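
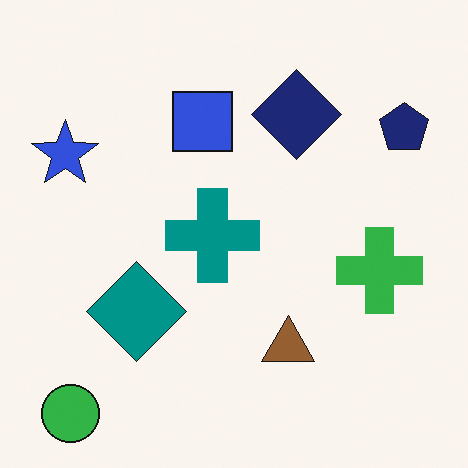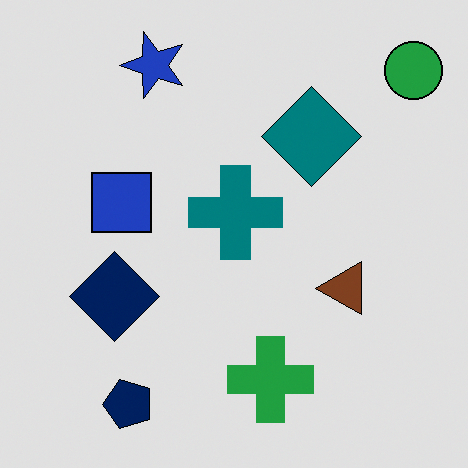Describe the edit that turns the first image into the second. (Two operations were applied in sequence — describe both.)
The second image is the first posterized to a reduced palette, then transposed (reflected across the top-left ↔ bottom-right diagonal).

Each flat color has snapped to a coarser quantized level — most visibly, the near-white background has dropped to a flat grey. Shapes have swapped their row and column positions — what was in the top-right is now in the bottom-left — a diagonal reflection.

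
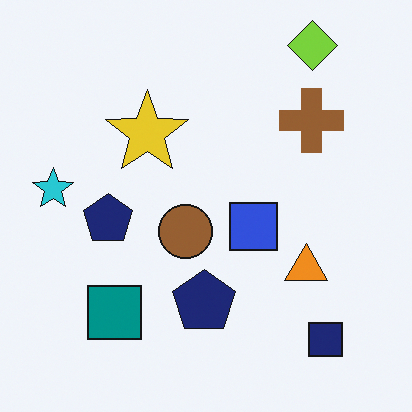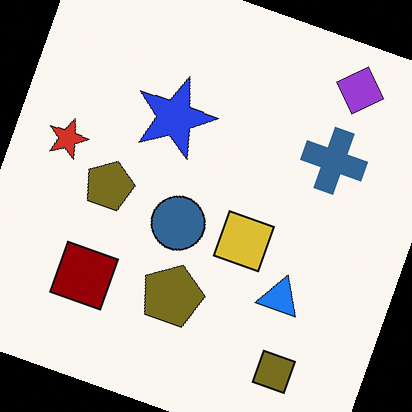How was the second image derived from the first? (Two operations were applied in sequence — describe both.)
This is the original image rotated clockwise by a clearly visible amount, then hue-shifted by a large amount.

Every shape is tilted by the same angle and the image corners show triangular fill wedges — a whole-image rotation by a non-right angle. Every shape's color has rotated by the same amount around the hue wheel — a uniform hue shift.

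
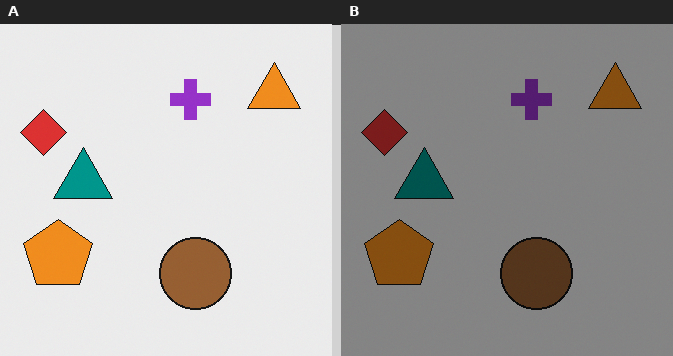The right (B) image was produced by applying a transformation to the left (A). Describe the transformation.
It was darkened a lot.

Every pixel — background and shapes alike — is uniformly darkened.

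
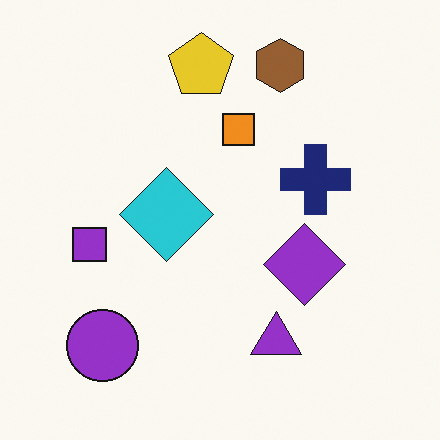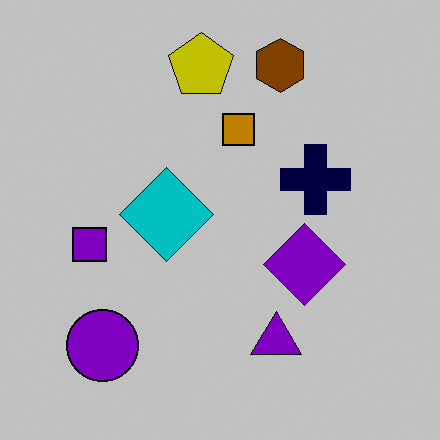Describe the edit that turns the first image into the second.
The second image is the first aggressively posterized.

Each flat color has snapped to a coarser quantized level — most visibly, the near-white background has dropped to a flat grey.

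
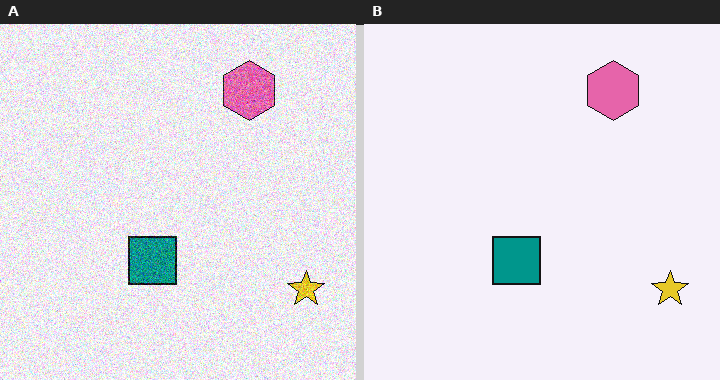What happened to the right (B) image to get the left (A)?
This is the original image degraded with a thick layer of grain.

Random speckle covers the whole image, including the flat background.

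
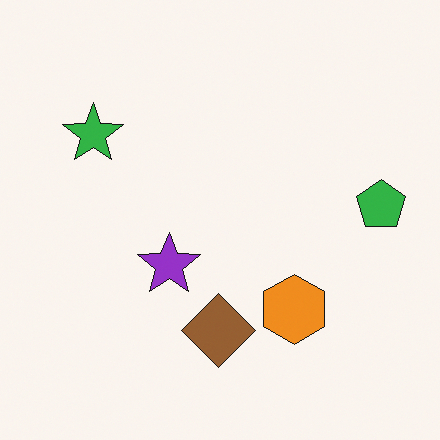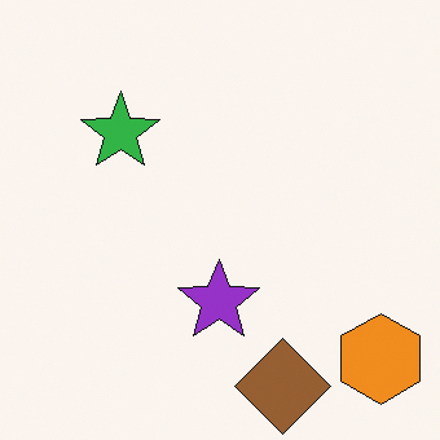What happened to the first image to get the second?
This is the original image cropped to a modestly smaller region and rescaled.

The visible shapes are larger and the field of view is narrower; shapes near the original edges may be partly or wholly outside the frame — a crop-and-rescale.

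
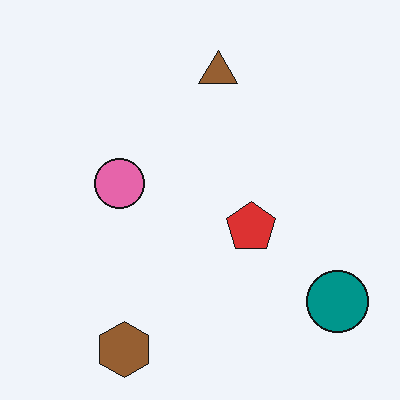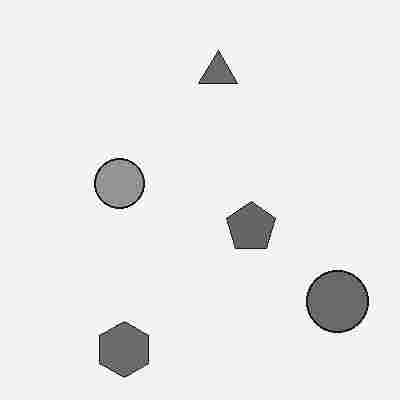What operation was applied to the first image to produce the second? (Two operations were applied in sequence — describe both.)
It was converted to grayscale, then degraded with heavy JPEG compression.

All color is removed — every shape is now a shade of grey. Blocky 8×8 compression artifacts appear around shape edges and the flat background shows ringing — characteristic JPEG degradation.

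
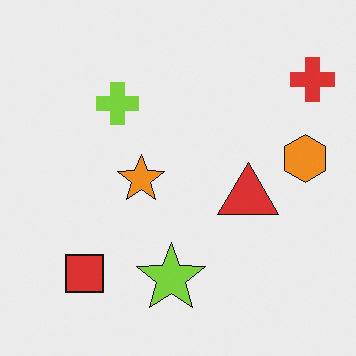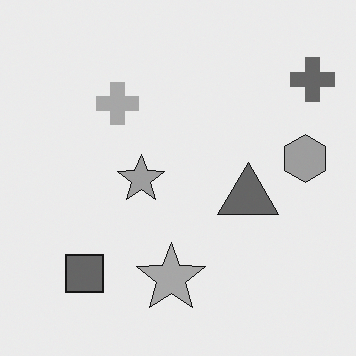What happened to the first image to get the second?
The transformation is: converted to grayscale.

All color is removed — every shape is now a shade of grey.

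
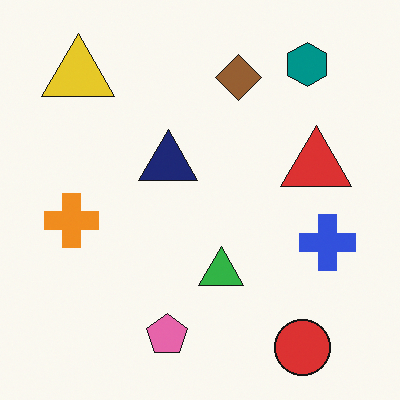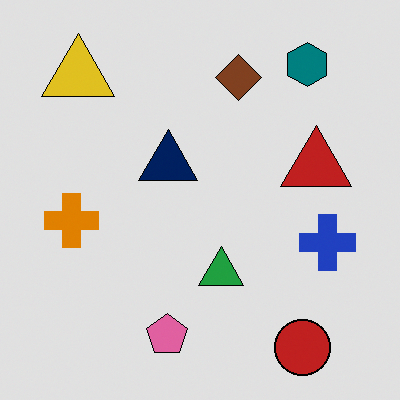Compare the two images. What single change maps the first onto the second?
It was posterized to a reduced palette.

Each flat color has snapped to a coarser quantized level — most visibly, the near-white background has dropped to a flat grey.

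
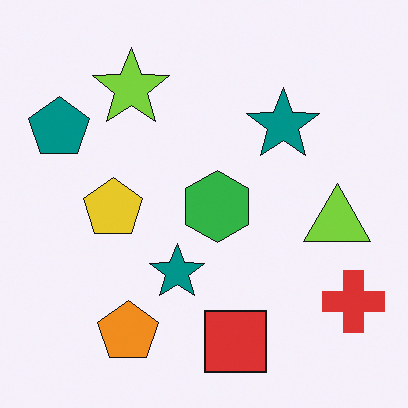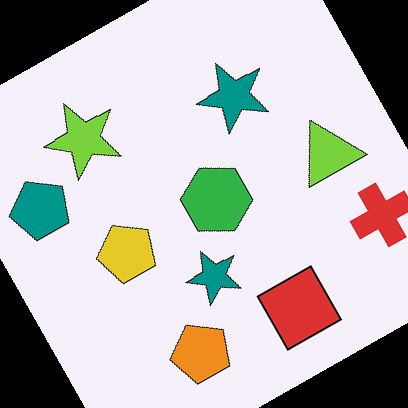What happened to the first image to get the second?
Rotated counter-clockwise by a clearly visible amount.

Every shape is tilted by the same angle and the image corners show triangular fill wedges — a whole-image rotation by a non-right angle.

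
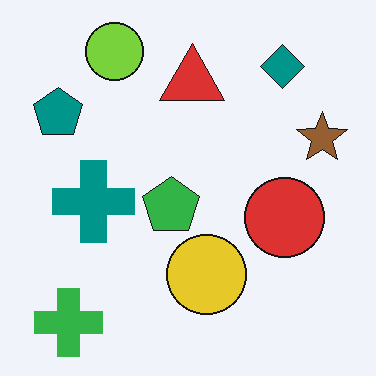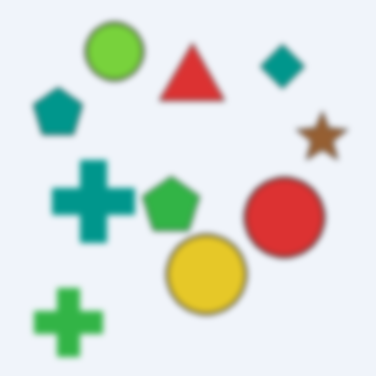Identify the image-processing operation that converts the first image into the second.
This is the original image noticeably gaussian-blurred.

Shape edges and outlines are uniformly softened across the whole image.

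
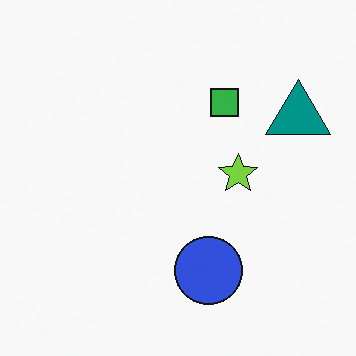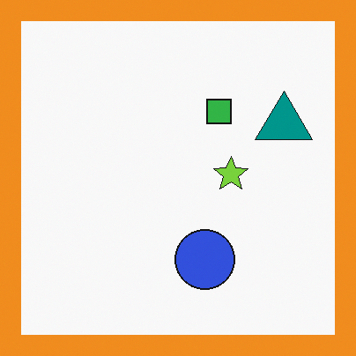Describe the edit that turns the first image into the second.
The second image is the first framed with a orange border.

A solid orange frame runs around the edge of the second image, with the content slightly shrunk inside it.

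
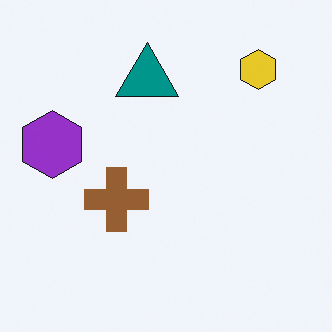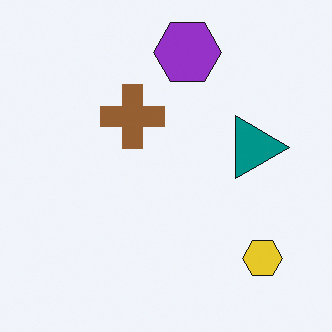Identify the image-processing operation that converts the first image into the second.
The transformation is: rotated 90° clockwise.

The yellow hexagon sits in the top-right of the first image and the bottom-right of the second — consistent with a whole-image 90° clockwise rotation.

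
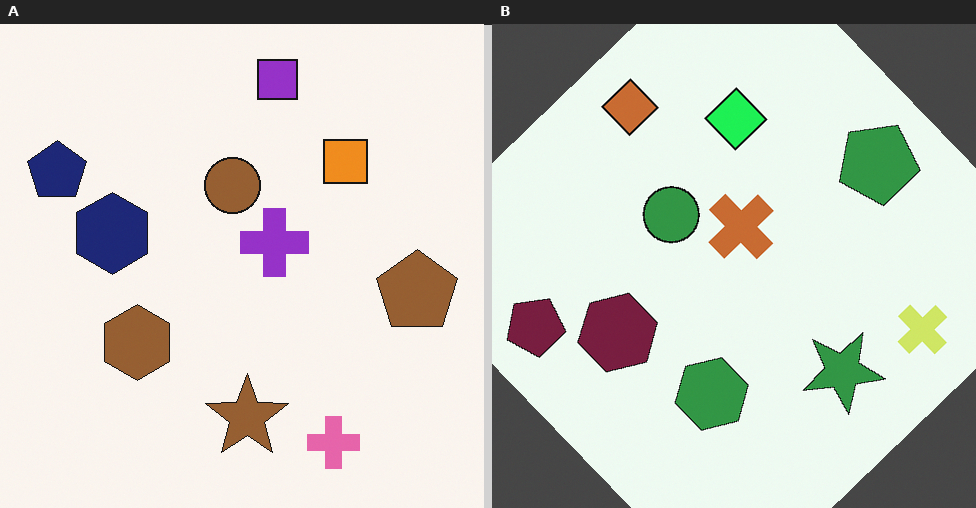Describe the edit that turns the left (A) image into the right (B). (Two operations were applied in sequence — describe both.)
The right (B) image is the left (A) hue-shifted by a moderate amount, then rotated counter-clockwise by a large amount — several tens of degrees.

Every shape's color has rotated by the same amount around the hue wheel — a uniform hue shift. Every shape is tilted by the same angle and the image corners show triangular fill wedges — a whole-image rotation by a non-right angle.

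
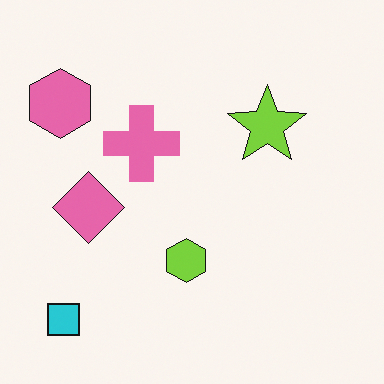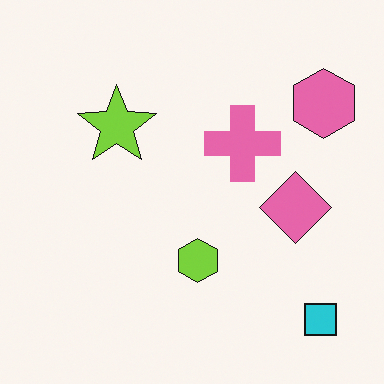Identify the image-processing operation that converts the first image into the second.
This is the original image flipped horizontally (left ↔ right).

The pink hexagon is in the top-left of the first image and the top-right of the second — shapes on opposite sides of the vertical midline have swapped in a mirror flip.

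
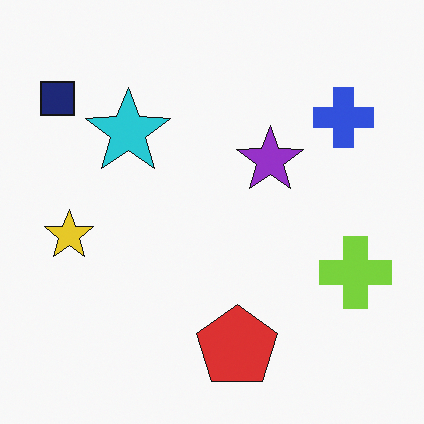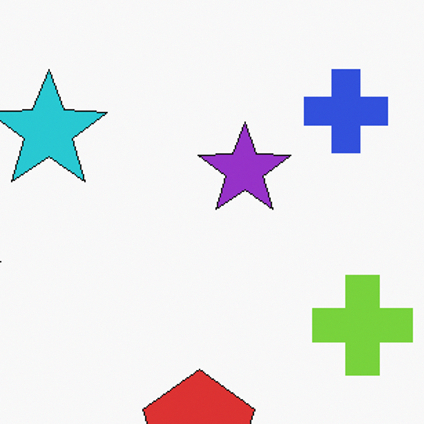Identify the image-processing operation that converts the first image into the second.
The transformation is: cropped slightly and scaled back up.

The visible shapes are larger and the field of view is narrower; shapes near the original edges may be partly or wholly outside the frame — a crop-and-rescale.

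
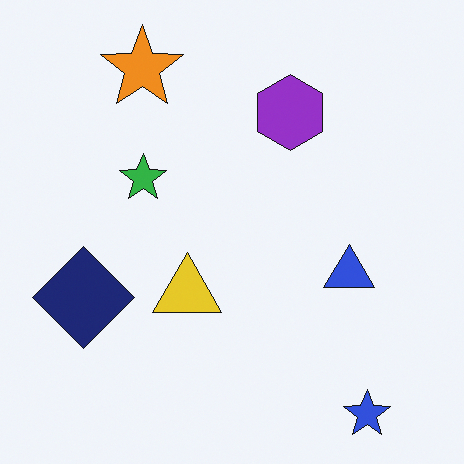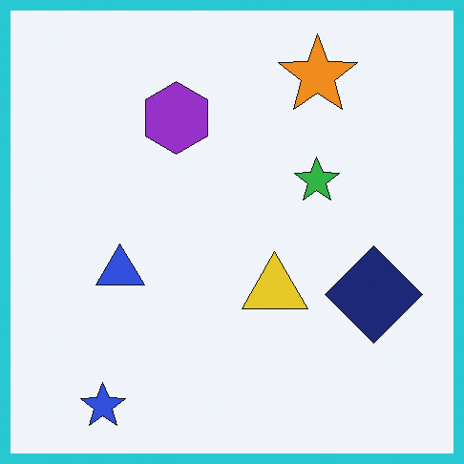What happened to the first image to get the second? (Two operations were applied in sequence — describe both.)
Flipped horizontally (left ↔ right), then framed with a cyan border.

The navy diamond is in the left of the first image and the right of the second — shapes on opposite sides of the vertical midline have swapped in a mirror flip. A solid cyan frame runs around the edge of the second image, with the content slightly shrunk inside it.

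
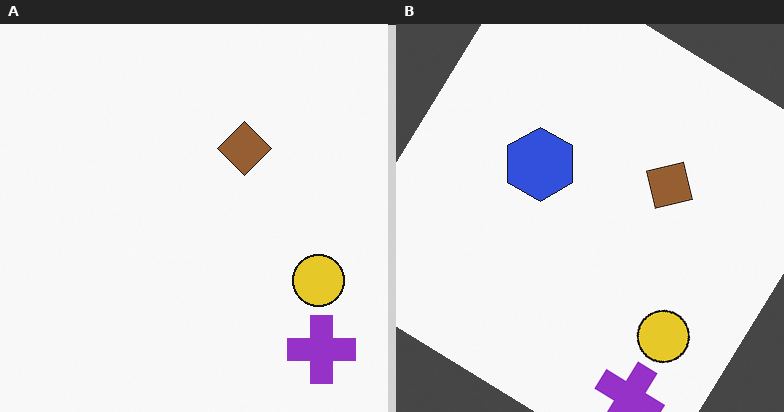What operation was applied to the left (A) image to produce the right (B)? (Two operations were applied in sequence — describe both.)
The transformation is: rotated clockwise by a large amount — several tens of degrees, then overlaid with an additional blue hexagon.

Every shape is tilted by the same angle and the image corners show triangular fill wedges — a whole-image rotation by a non-right angle. A blue hexagon appears in the right (B) image that is absent from the left (A).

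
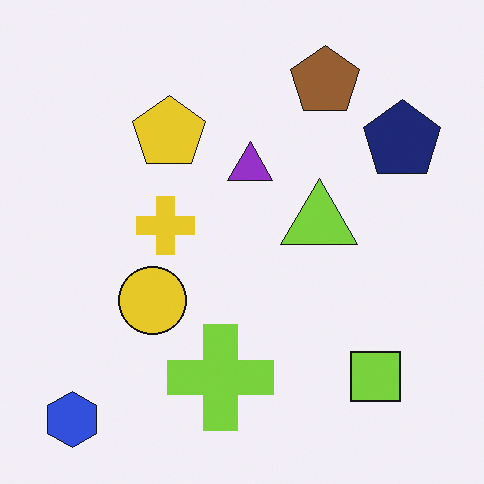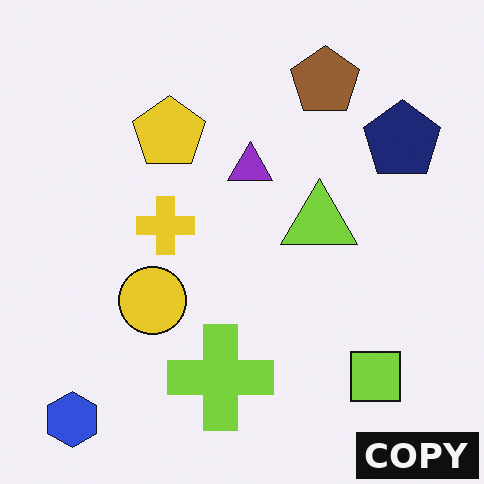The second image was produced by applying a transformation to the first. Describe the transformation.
The transformation is: watermarked with the text "COPY" in the lower-right corner.

A dark label reading "COPY" appears in the lower-right corner.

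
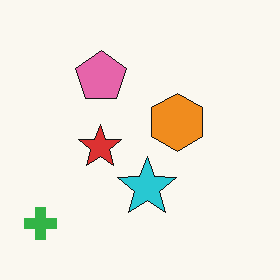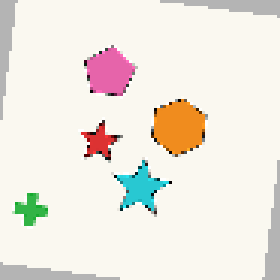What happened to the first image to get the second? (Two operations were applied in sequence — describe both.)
The transformation is: rotated clockwise by a small amount, then mildly pixelated.

Every shape is tilted by the same angle and the image corners show triangular fill wedges — a whole-image rotation by a non-right angle. Shapes are reduced to large square blocks; fine edges and outlines are lost — a downscale-then-upscale (mosaic) effect.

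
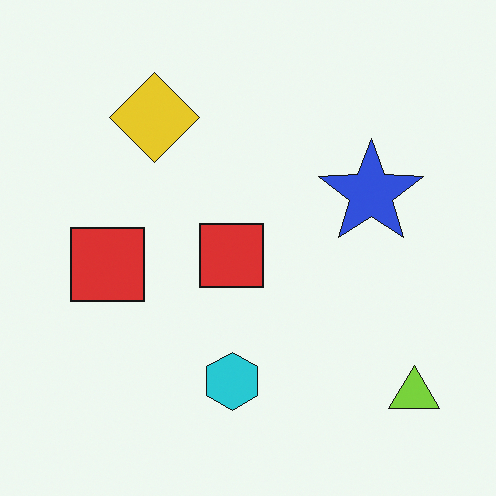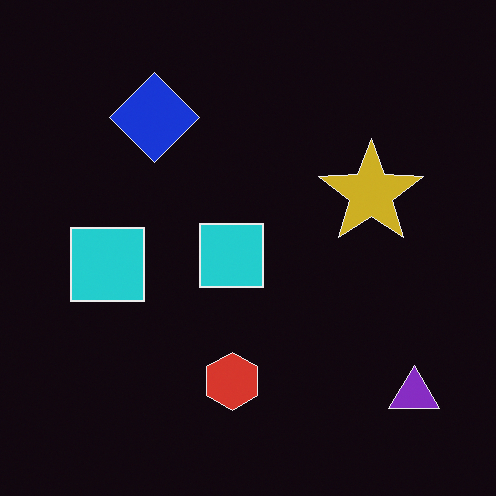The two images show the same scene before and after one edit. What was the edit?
The second image is the first color-inverted (negative).

The light background has become dark and every shape's color is its complement — a photographic negative.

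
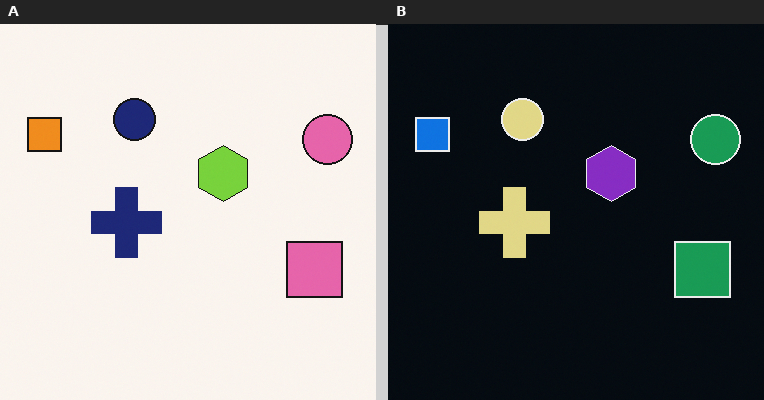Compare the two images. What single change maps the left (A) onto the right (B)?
The transformation is: color-inverted (negative).

The light background has become dark and every shape's color is its complement — a photographic negative.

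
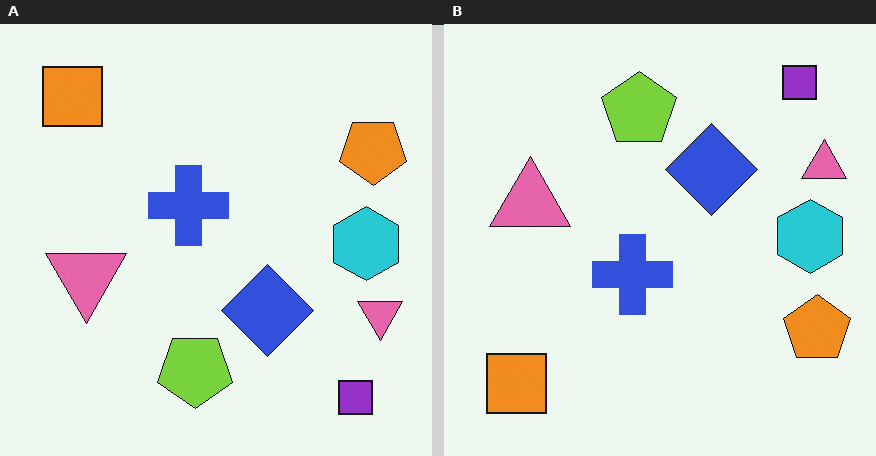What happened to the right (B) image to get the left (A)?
It was flipped vertically (top ↔ bottom).

The purple square is in the top-right of the right (B) image and the bottom-right of the left (A) — shapes on opposite sides of the horizontal midline have swapped in a mirror flip.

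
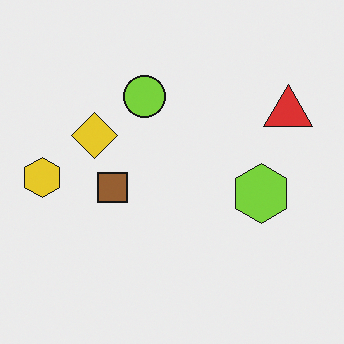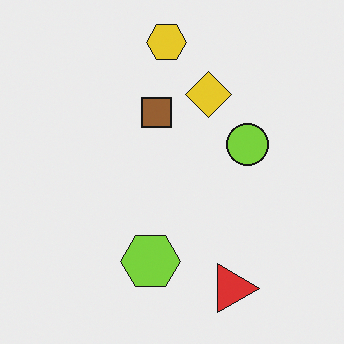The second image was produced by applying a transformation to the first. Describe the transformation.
The image was rotated 90° clockwise.

The red triangle sits in the top-right of the first image and the bottom-right of the second — consistent with a whole-image 90° clockwise rotation.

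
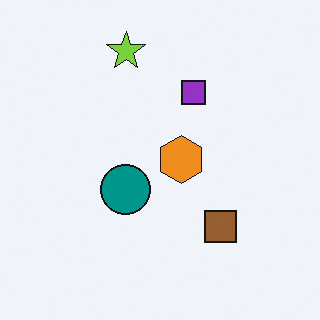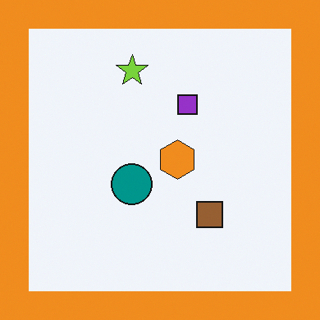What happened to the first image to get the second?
This is the original image framed with a orange border.

A solid orange frame runs around the edge of the second image, with the content slightly shrunk inside it.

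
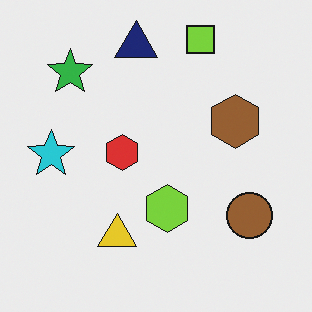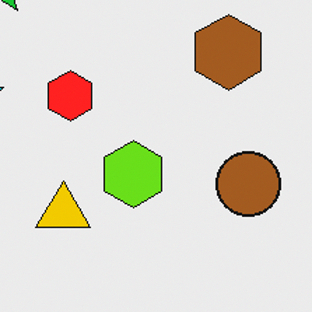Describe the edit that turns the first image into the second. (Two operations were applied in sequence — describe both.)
It was cropped slightly and scaled back up, then slightly oversaturated.

The visible shapes are larger and the field of view is narrower; shapes near the original edges may be partly or wholly outside the frame — a crop-and-rescale. All colors are more vivid — a global saturation change.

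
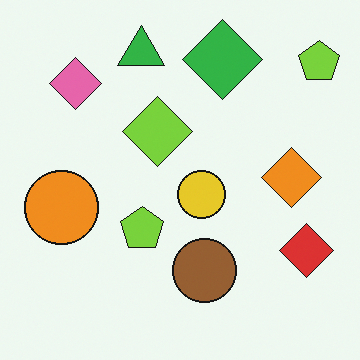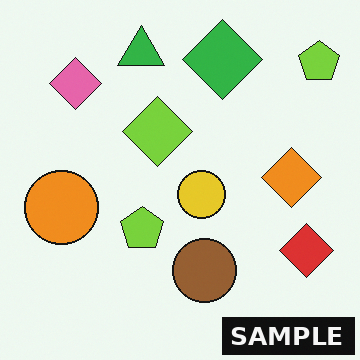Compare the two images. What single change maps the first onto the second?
It was watermarked with the text "SAMPLE" in the lower-right corner.

A dark label reading "SAMPLE" appears in the lower-right corner.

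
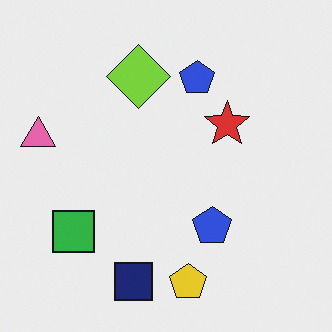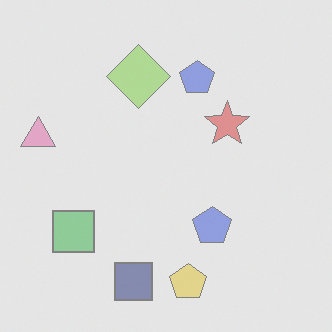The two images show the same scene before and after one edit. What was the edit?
It was washed out (contrast reduced).

Tones are pushed toward mid-grey across the whole image — a global contrast change.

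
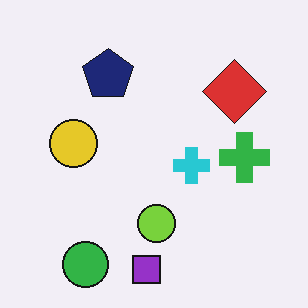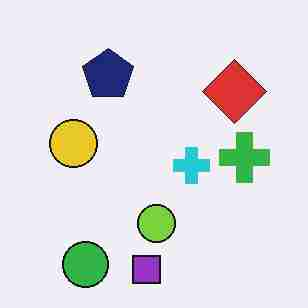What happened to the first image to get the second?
This is the original image degraded with heavy JPEG compression.

Blocky 8×8 compression artifacts appear around shape edges and the flat background shows ringing — characteristic JPEG degradation.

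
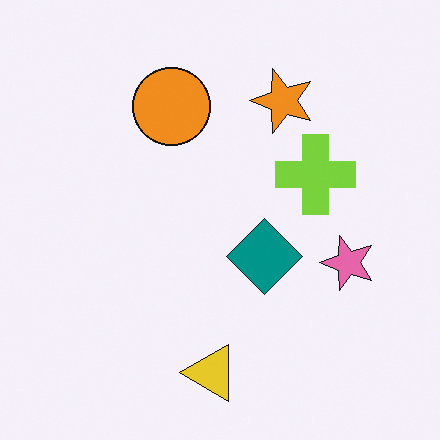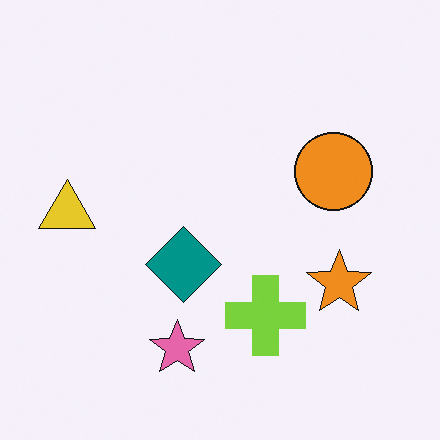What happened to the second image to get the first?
The transformation is: rotated 90° counter-clockwise.

The yellow triangle sits in the left of the second image and the bottom of the first — consistent with a whole-image 90° counter-clockwise rotation.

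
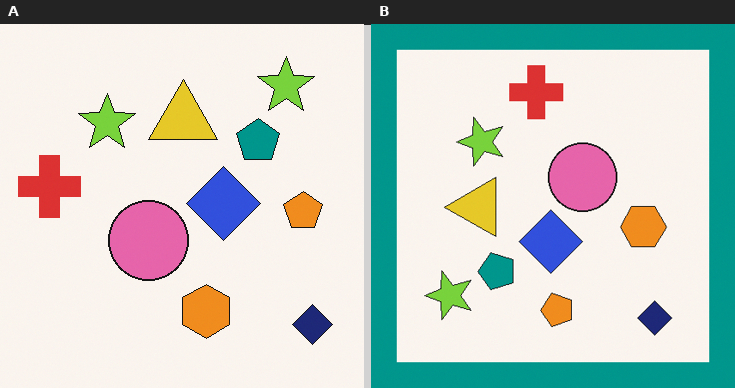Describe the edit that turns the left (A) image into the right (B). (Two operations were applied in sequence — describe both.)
This is the original image transposed (reflected across the top-left ↔ bottom-right diagonal), then framed with a teal border.

Shapes have swapped their row and column positions — what was in the top-right is now in the bottom-left — a diagonal reflection. A solid teal frame runs around the edge of the right (B) image, with the content slightly shrunk inside it.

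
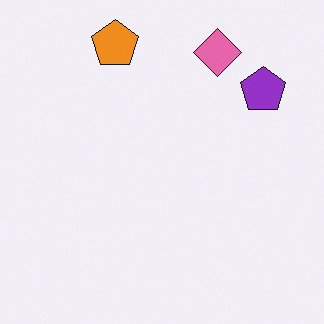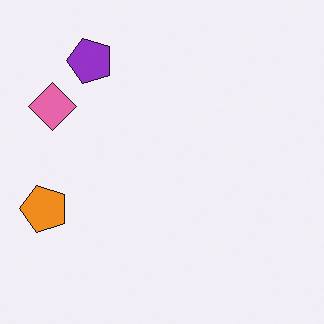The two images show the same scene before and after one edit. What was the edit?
The transformation is: rotated 90° counter-clockwise.

The orange pentagon sits in the top of the first image and the left of the second — consistent with a whole-image 90° counter-clockwise rotation.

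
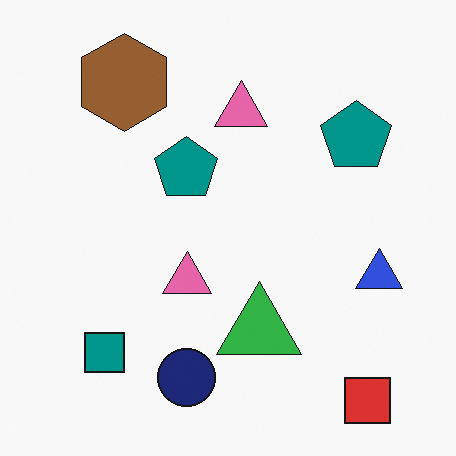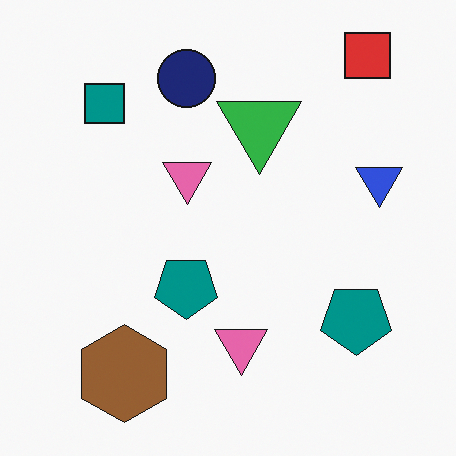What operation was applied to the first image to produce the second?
The transformation is: flipped vertically (top ↔ bottom).

The red square is in the bottom-right of the first image and the top-right of the second — shapes on opposite sides of the horizontal midline have swapped in a mirror flip.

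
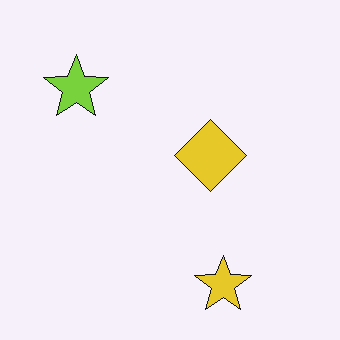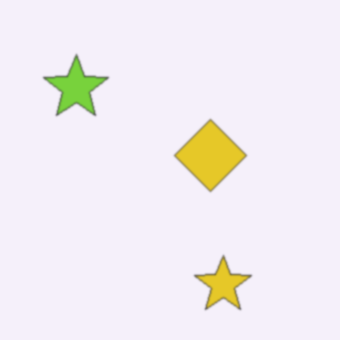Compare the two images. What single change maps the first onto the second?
It was slightly softened.

Shape edges and outlines are uniformly softened across the whole image.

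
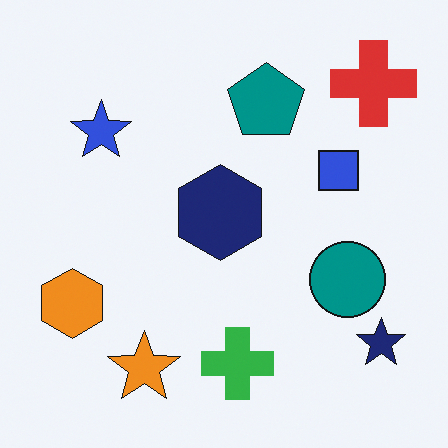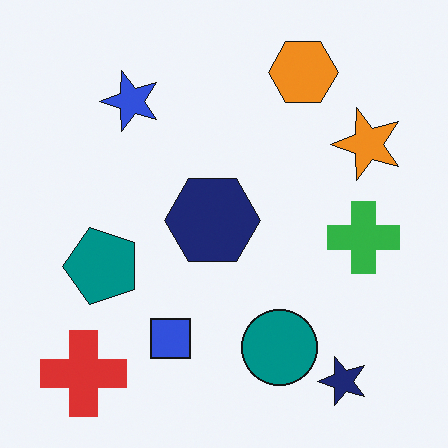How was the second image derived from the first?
The second image is the first transposed (reflected across the top-left ↔ bottom-right diagonal).

Shapes have swapped their row and column positions — what was in the top-right is now in the bottom-left — a diagonal reflection.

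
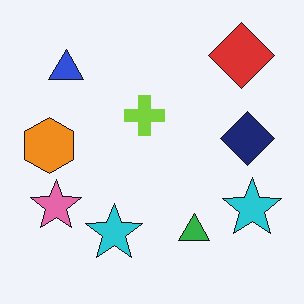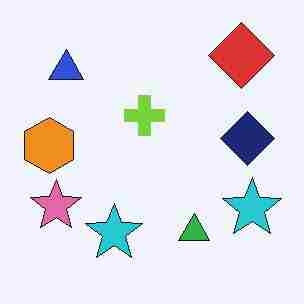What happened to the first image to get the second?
The transformation is: heavily JPEG-compressed with obvious blocking artifacts.

Blocky 8×8 compression artifacts appear around shape edges and the flat background shows ringing — characteristic JPEG degradation.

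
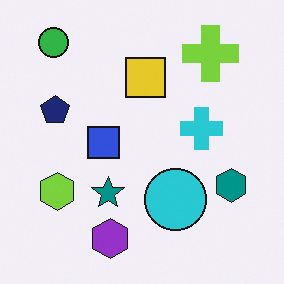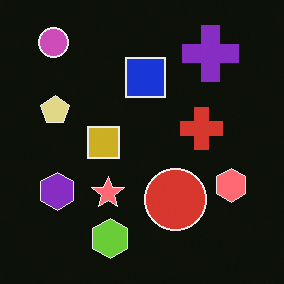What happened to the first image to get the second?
It was color-inverted (negative).

The light background has become dark and every shape's color is its complement — a photographic negative.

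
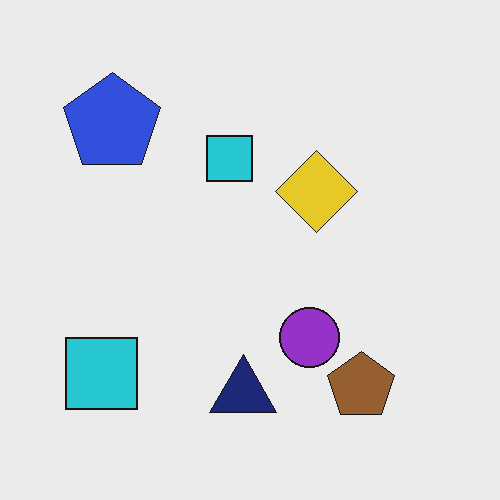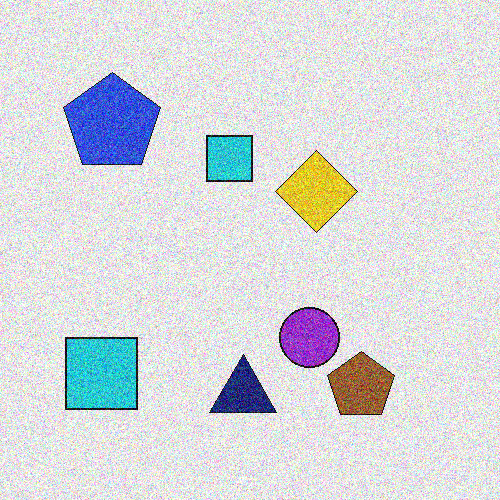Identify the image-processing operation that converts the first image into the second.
The transformation is: degraded with strong gaussian noise.

Random speckle covers the whole image, including the flat background.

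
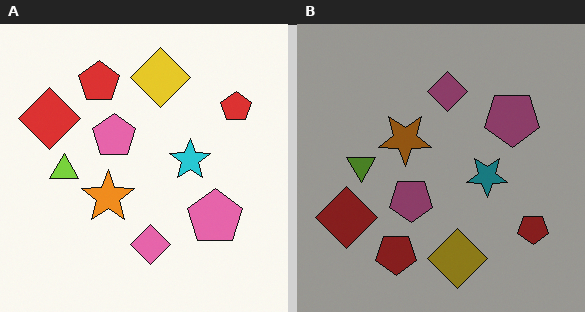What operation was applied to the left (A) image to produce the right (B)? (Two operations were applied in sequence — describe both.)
Flipped vertically (top ↔ bottom), then noticeably darkened.

The yellow diamond is in the top of the left (A) image and the bottom of the right (B) — shapes on opposite sides of the horizontal midline have swapped in a mirror flip. Every pixel — background and shapes alike — is uniformly darkened.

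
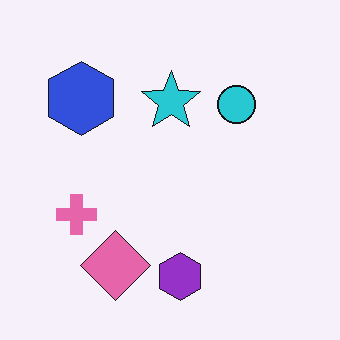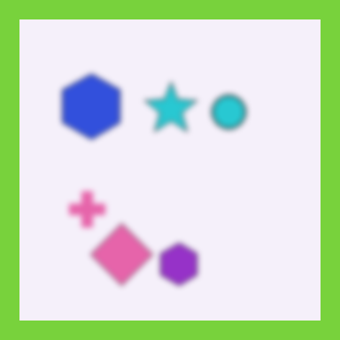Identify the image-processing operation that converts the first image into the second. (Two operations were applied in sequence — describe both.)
The second image is the first moderately blurred, then framed with a lime border.

Shape edges and outlines are uniformly softened across the whole image. A solid lime frame runs around the edge of the second image, with the content slightly shrunk inside it.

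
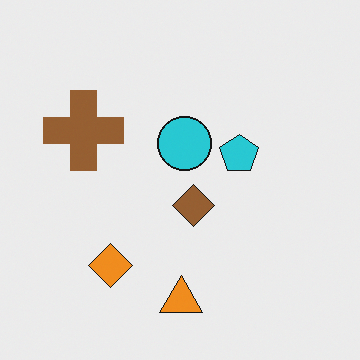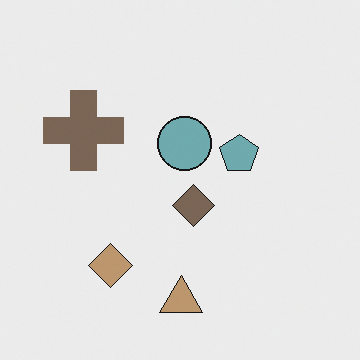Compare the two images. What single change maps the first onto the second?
The transformation is: heavily desaturated.

All colors are more muted and greyish — a global saturation change.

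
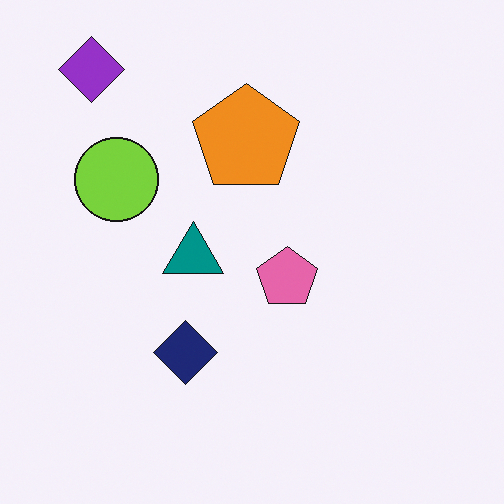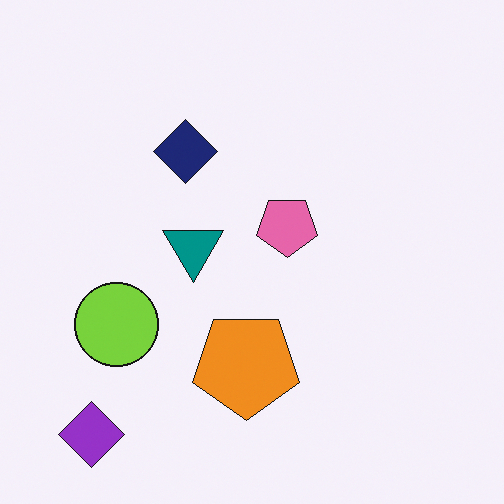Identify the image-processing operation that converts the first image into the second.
The image was flipped vertically (top ↔ bottom).

The purple diamond is in the top-left of the first image and the bottom-left of the second — shapes on opposite sides of the horizontal midline have swapped in a mirror flip.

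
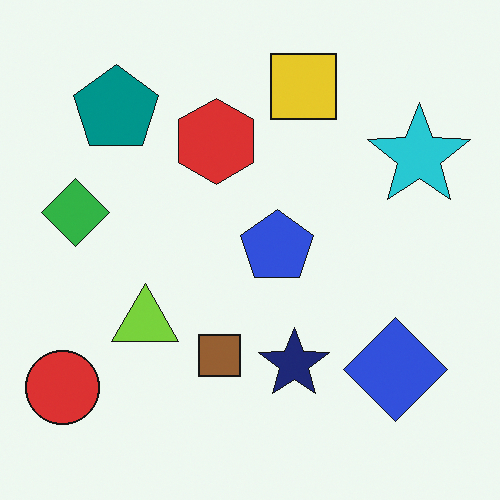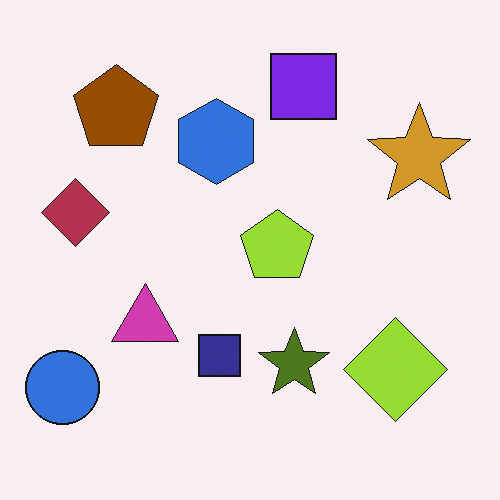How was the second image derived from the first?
The second image is the first hue-shifted by a large amount.

Every shape's color has rotated by the same amount around the hue wheel — a uniform hue shift.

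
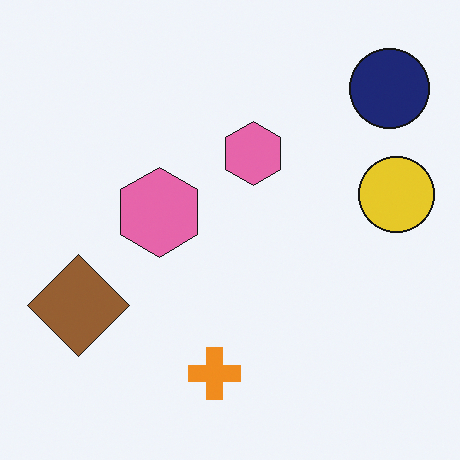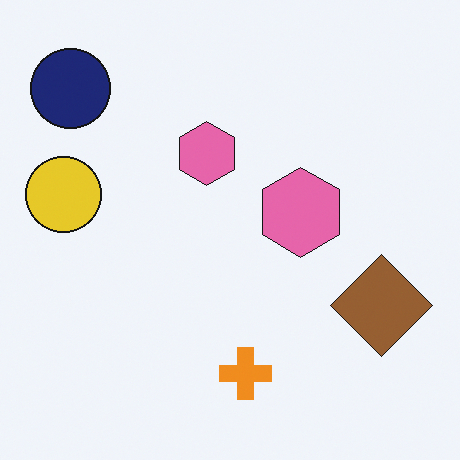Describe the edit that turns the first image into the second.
The transformation is: flipped horizontally (left ↔ right).

The yellow circle is in the right of the first image and the left of the second — shapes on opposite sides of the vertical midline have swapped in a mirror flip.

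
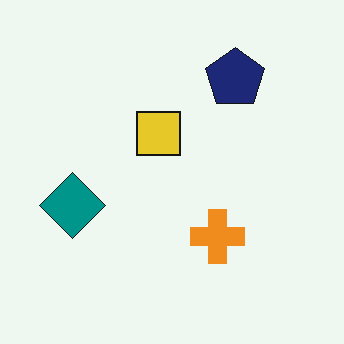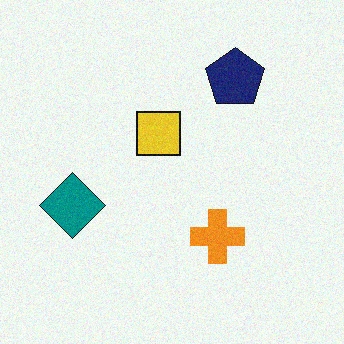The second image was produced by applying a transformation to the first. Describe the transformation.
Degraded with subtle gaussian noise.

Random speckle covers the whole image, including the flat background.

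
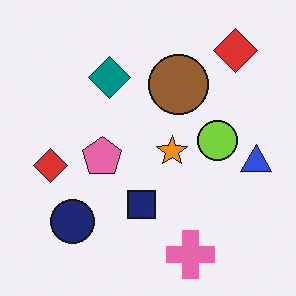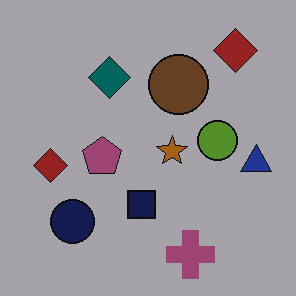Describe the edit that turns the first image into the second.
The transformation is: substantially darkened.

Every pixel — background and shapes alike — is uniformly darkened.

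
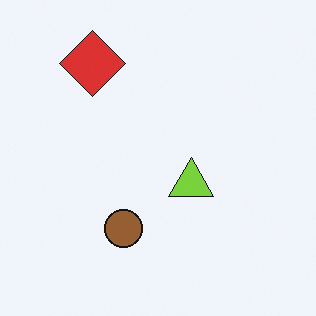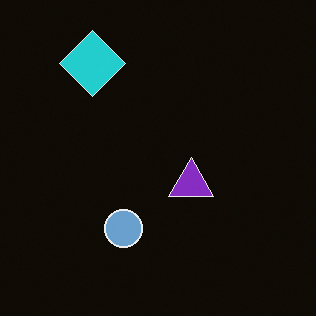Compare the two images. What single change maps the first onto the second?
The second image is the first color-inverted (negative).

The light background has become dark and every shape's color is its complement — a photographic negative.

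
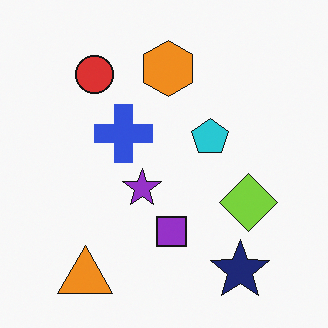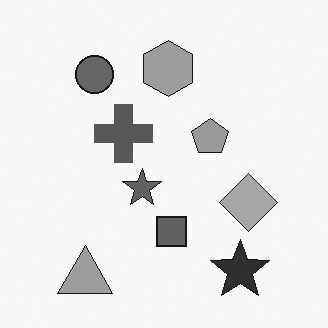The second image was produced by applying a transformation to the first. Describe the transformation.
This is the original image converted to grayscale.

All color is removed — every shape is now a shade of grey.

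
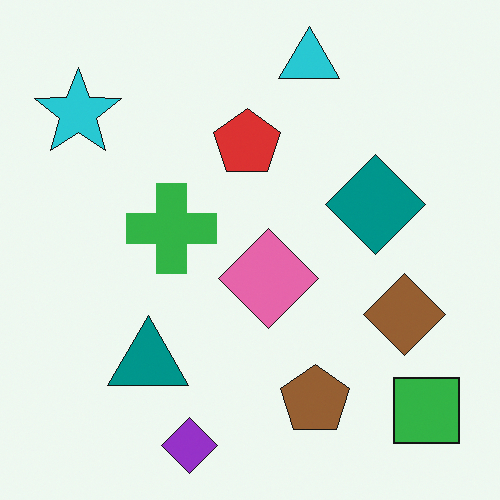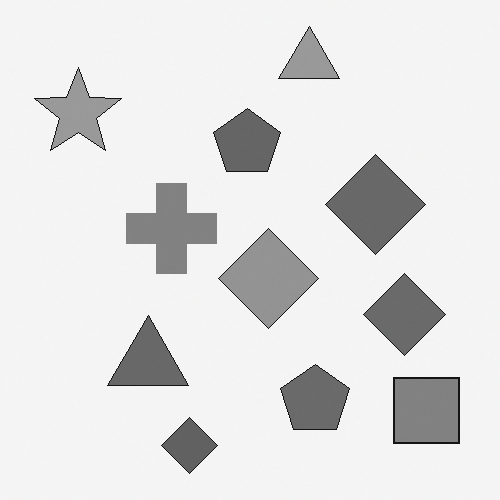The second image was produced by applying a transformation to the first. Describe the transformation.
Converted to grayscale.

All color is removed — every shape is now a shade of grey.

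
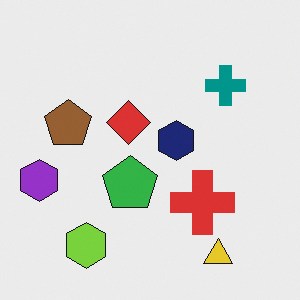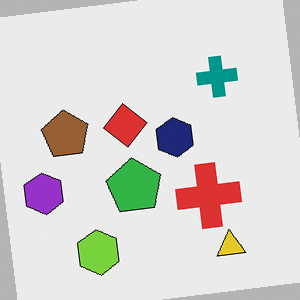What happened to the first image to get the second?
The image was rotated counter-clockwise by a small amount.

Every shape is tilted by the same angle and the image corners show triangular fill wedges — a whole-image rotation by a non-right angle.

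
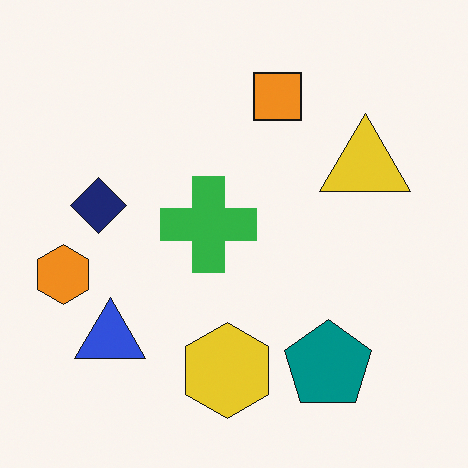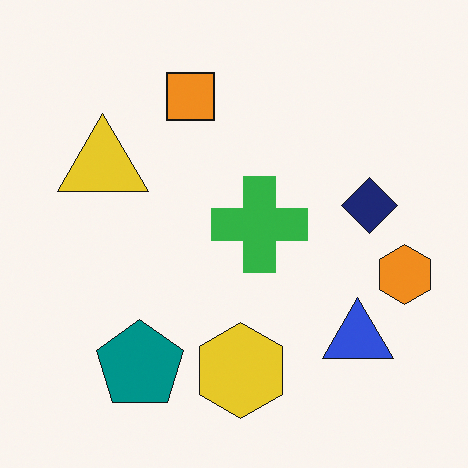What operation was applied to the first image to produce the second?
The second image is the first flipped horizontally (left ↔ right).

The orange hexagon is in the left of the first image and the right of the second — shapes on opposite sides of the vertical midline have swapped in a mirror flip.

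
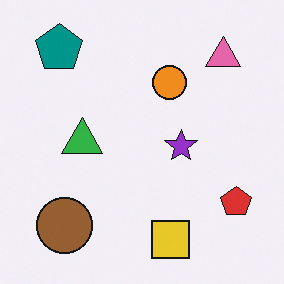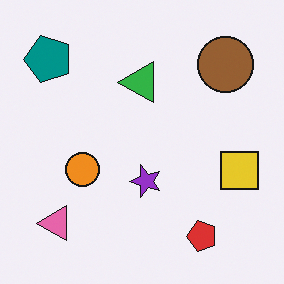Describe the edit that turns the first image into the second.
It was transposed (reflected across the top-left ↔ bottom-right diagonal).

Shapes have swapped their row and column positions — what was in the top-right is now in the bottom-left — a diagonal reflection.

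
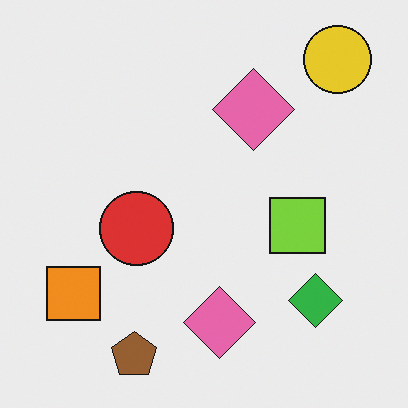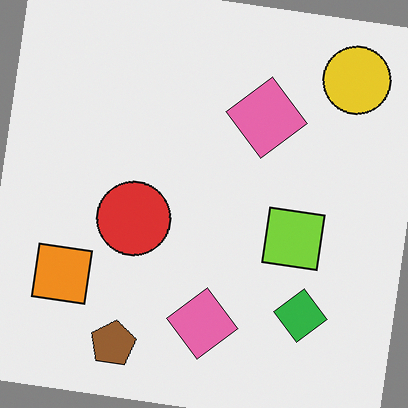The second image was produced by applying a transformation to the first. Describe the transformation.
The image was rotated clockwise by a slight angle.

Every shape is tilted by the same angle and the image corners show triangular fill wedges — a whole-image rotation by a non-right angle.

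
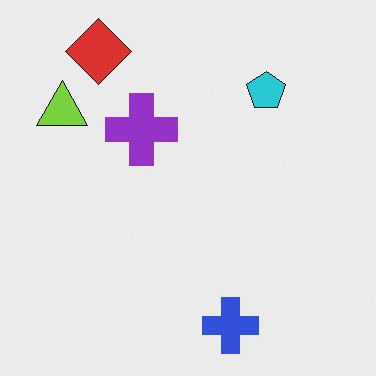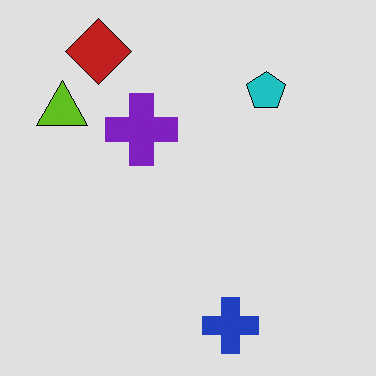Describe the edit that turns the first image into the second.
The image was posterized to a reduced palette.

Each flat color has snapped to a coarser quantized level — most visibly, the near-white background has dropped to a flat grey.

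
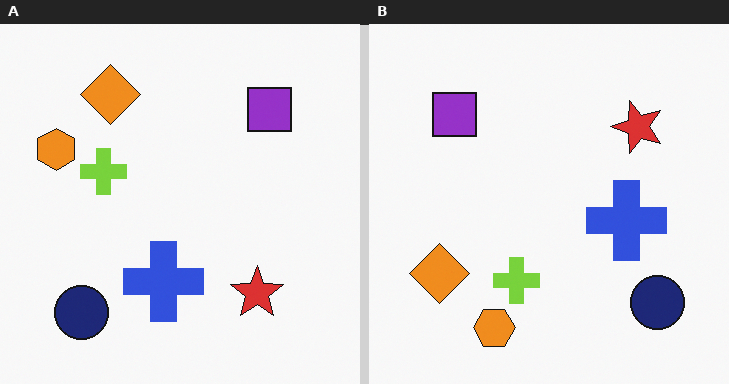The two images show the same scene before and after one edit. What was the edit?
Rotated 90° counter-clockwise.

The navy circle sits in the bottom-left of the left (A) image and the bottom-right of the right (B) — consistent with a whole-image 90° counter-clockwise rotation.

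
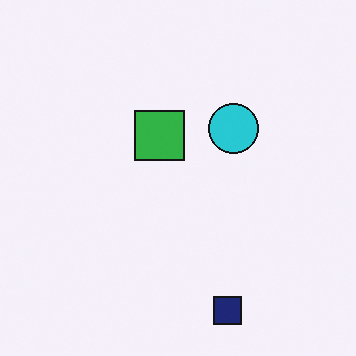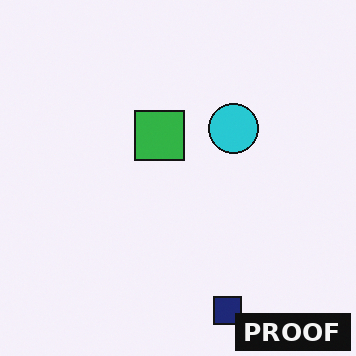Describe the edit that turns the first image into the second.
The second image is the first watermarked with the text "PROOF" in the lower-right corner.

A dark label reading "PROOF" appears in the lower-right corner.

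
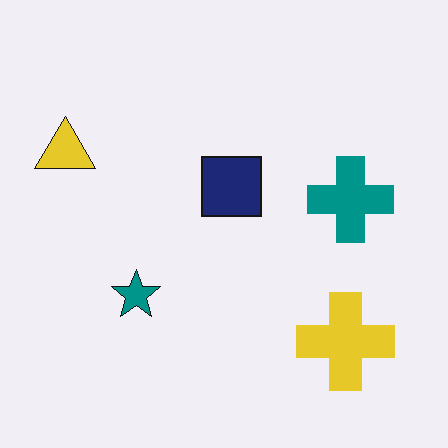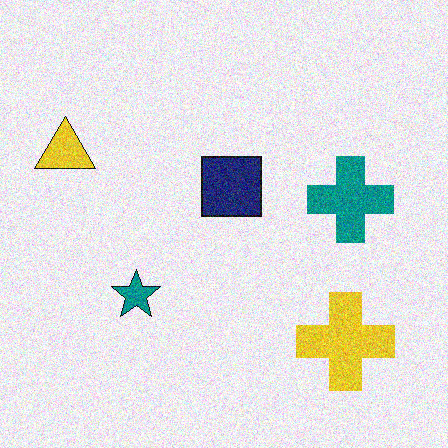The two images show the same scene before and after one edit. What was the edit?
The transformation is: degraded with moderate additive noise.

Random speckle covers the whole image, including the flat background.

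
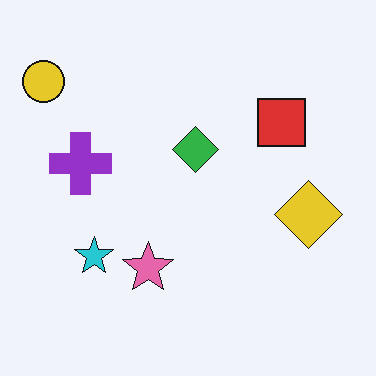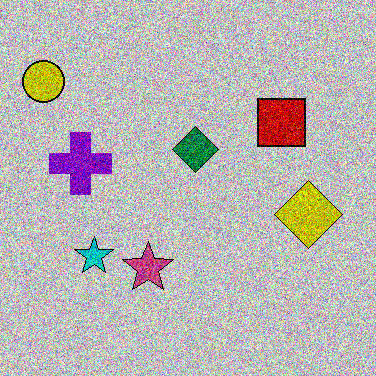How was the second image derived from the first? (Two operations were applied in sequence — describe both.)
The transformation is: aggressively posterized, then degraded with strong gaussian noise.

Each flat color has snapped to a coarser quantized level — most visibly, the near-white background has dropped to a flat grey. Random speckle covers the whole image, including the flat background.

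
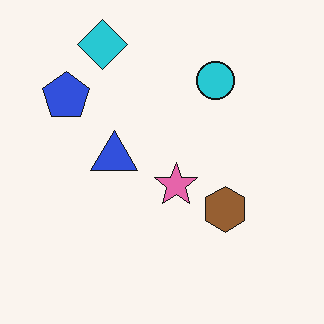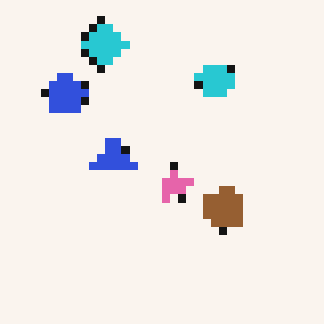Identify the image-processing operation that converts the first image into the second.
The image was pixelated into visible square blocks.

Shapes are reduced to large square blocks; fine edges and outlines are lost — a downscale-then-upscale (mosaic) effect.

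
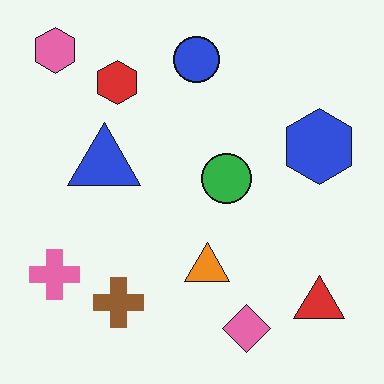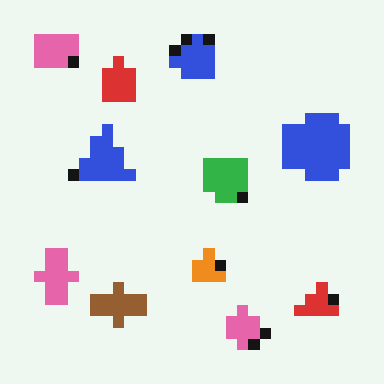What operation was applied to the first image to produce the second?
This is the original image heavily pixelated into large blocks.

Shapes are reduced to large square blocks; fine edges and outlines are lost — a downscale-then-upscale (mosaic) effect.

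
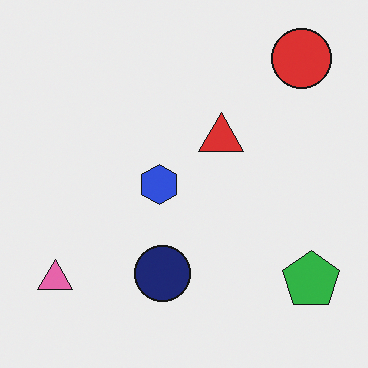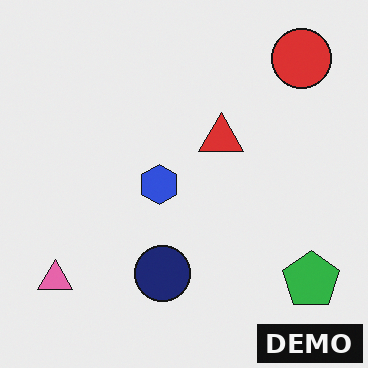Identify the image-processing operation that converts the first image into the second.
The transformation is: watermarked with the text "DEMO" in the lower-right corner.

A dark label reading "DEMO" appears in the lower-right corner.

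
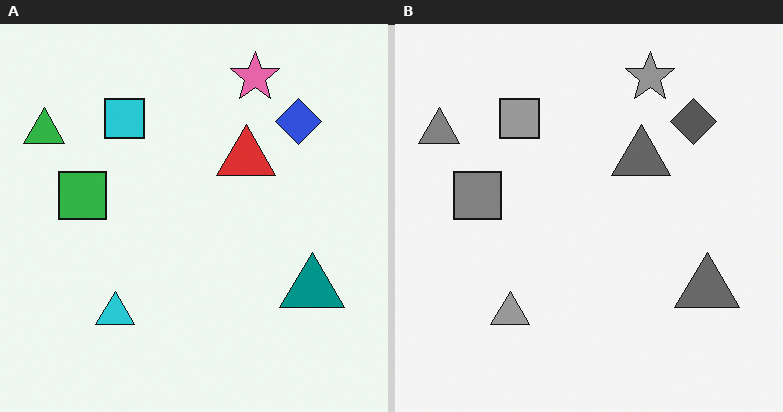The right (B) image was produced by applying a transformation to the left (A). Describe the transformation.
The right (B) image is the left (A) converted to grayscale.

All color is removed — every shape is now a shade of grey.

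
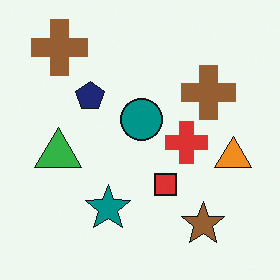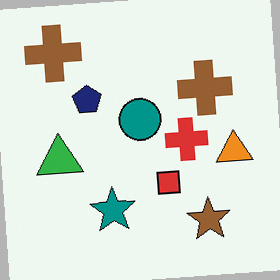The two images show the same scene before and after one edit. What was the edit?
The second image is the first rotated counter-clockwise by a small amount.

Every shape is tilted by the same angle and the image corners show triangular fill wedges — a whole-image rotation by a non-right angle.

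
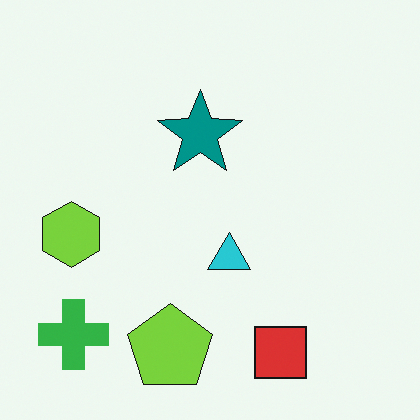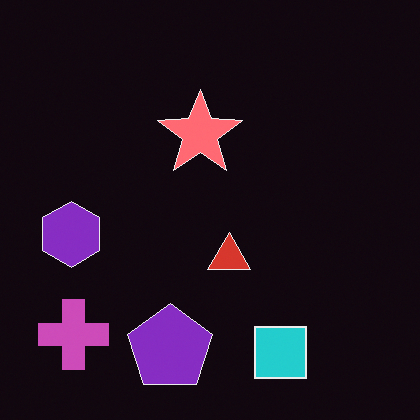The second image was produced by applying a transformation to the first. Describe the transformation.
It was color-inverted (negative).

The light background has become dark and every shape's color is its complement — a photographic negative.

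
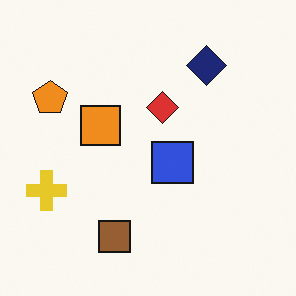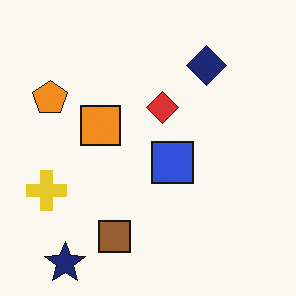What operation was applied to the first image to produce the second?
The image was overlaid with an additional navy star.

A navy star appears in the second image that is absent from the first.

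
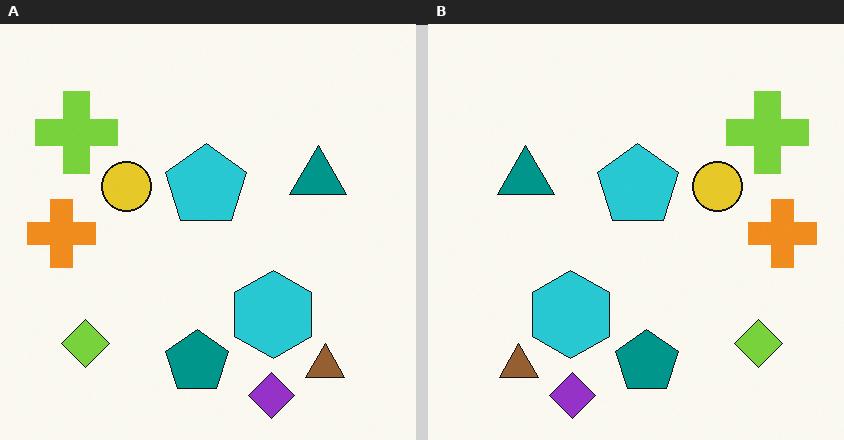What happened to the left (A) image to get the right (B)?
This is the original image flipped horizontally (left ↔ right).

The orange cross is in the left of the left (A) image and the right of the right (B) — shapes on opposite sides of the vertical midline have swapped in a mirror flip.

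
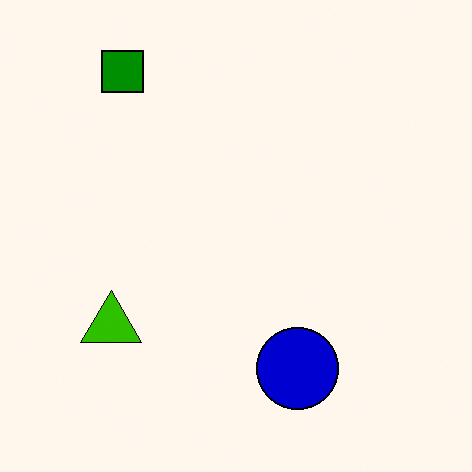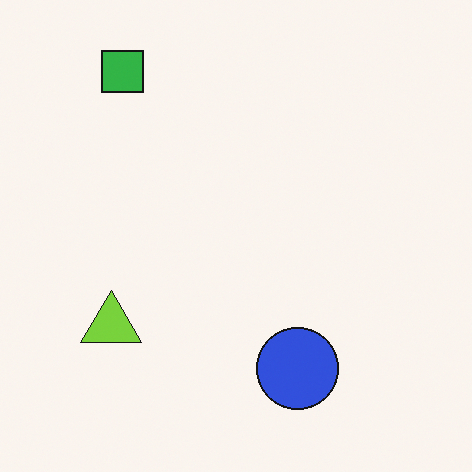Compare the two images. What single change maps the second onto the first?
The image was boosted in contrast.

Tones are pushed away from mid-grey across the whole image — a global contrast change.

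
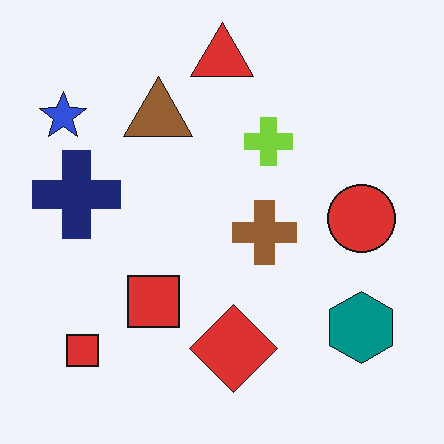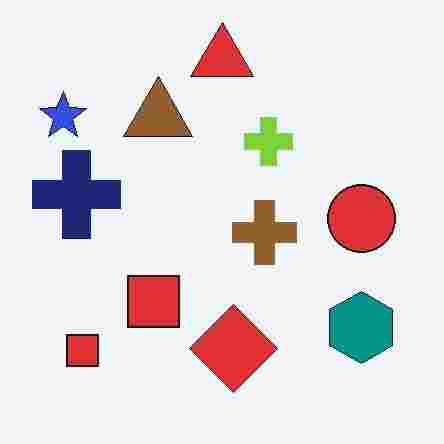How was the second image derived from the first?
The transformation is: degraded with heavy JPEG compression.

Blocky 8×8 compression artifacts appear around shape edges and the flat background shows ringing — characteristic JPEG degradation.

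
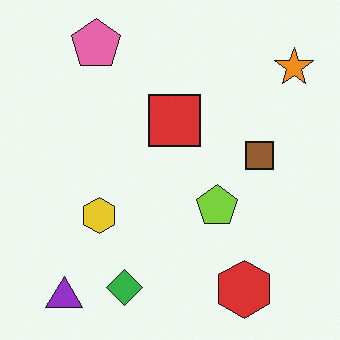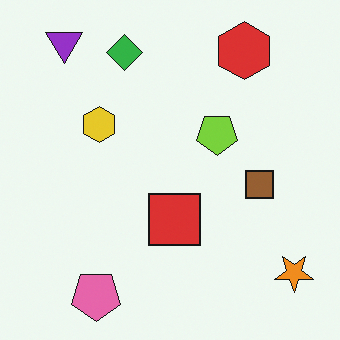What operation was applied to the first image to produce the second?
The image was flipped vertically (top ↔ bottom).

The purple triangle is in the bottom-left of the first image and the top-left of the second — shapes on opposite sides of the horizontal midline have swapped in a mirror flip.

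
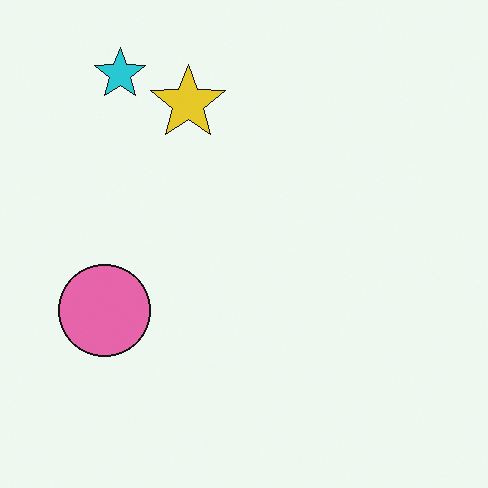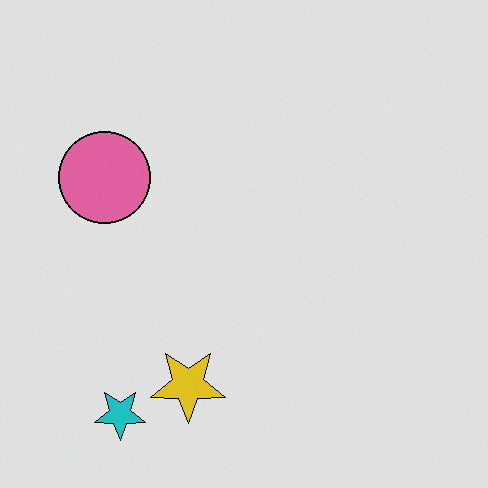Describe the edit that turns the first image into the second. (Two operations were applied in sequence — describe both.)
The second image is the first flipped vertically (top ↔ bottom), then posterized to a reduced palette.

The cyan star is in the top-left of the first image and the bottom-left of the second — shapes on opposite sides of the horizontal midline have swapped in a mirror flip. Each flat color has snapped to a coarser quantized level — most visibly, the near-white background has dropped to a flat grey.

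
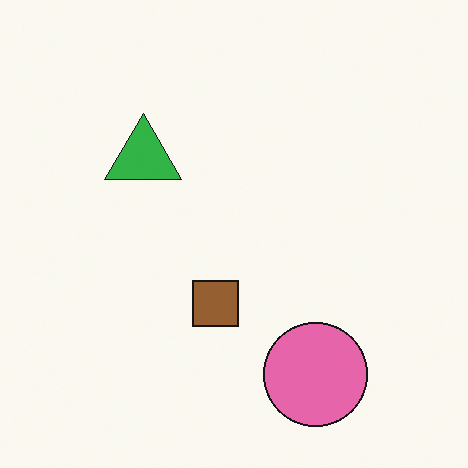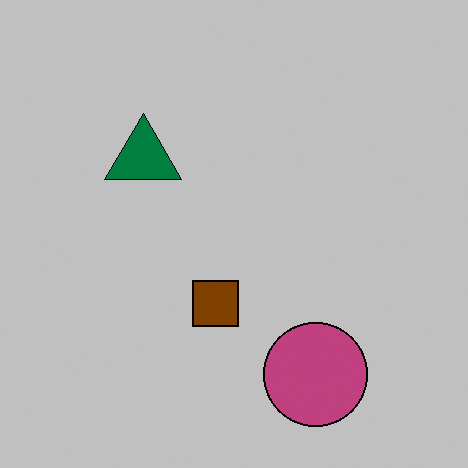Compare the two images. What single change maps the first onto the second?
This is the original image aggressively posterized.

Each flat color has snapped to a coarser quantized level — most visibly, the near-white background has dropped to a flat grey.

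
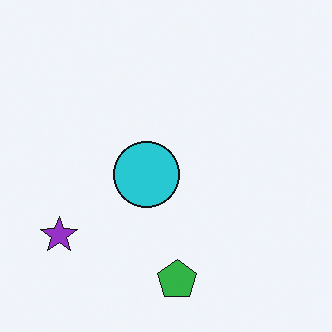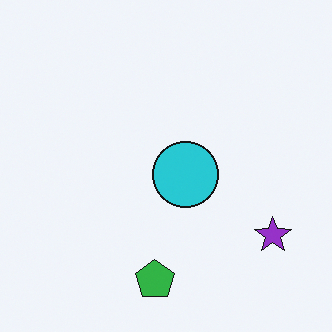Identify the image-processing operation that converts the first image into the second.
The transformation is: flipped horizontally (left ↔ right).

The purple star is in the bottom-left of the first image and the bottom-right of the second — shapes on opposite sides of the vertical midline have swapped in a mirror flip.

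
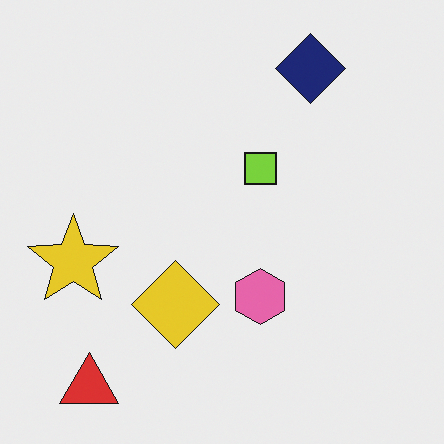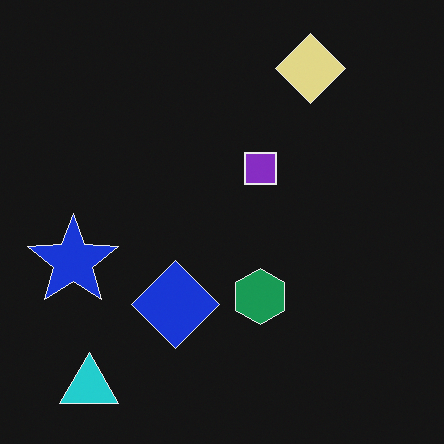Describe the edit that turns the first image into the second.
Color-inverted (negative).

The light background has become dark and every shape's color is its complement — a photographic negative.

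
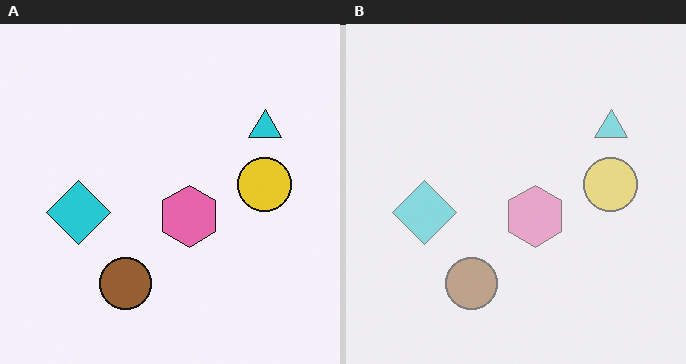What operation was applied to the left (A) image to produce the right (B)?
The transformation is: given much lower contrast.

Tones are pushed toward mid-grey across the whole image — a global contrast change.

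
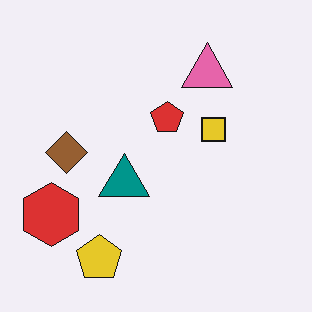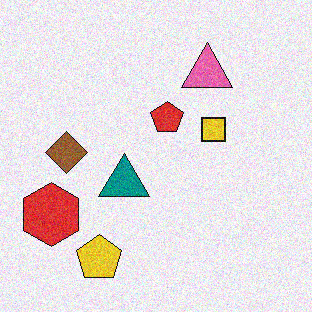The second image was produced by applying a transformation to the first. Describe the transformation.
Degraded with visible gaussian noise.

Random speckle covers the whole image, including the flat background.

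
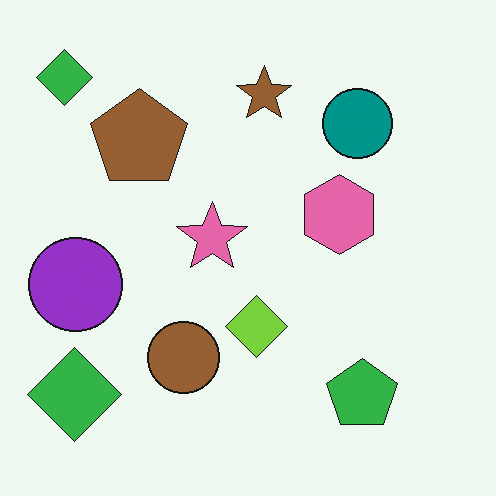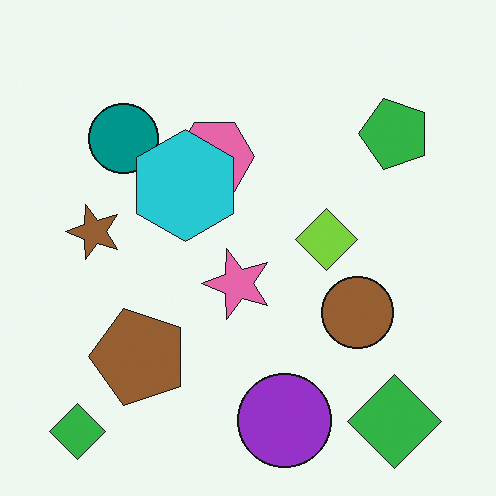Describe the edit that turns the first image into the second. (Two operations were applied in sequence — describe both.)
It was rotated 90° counter-clockwise, then overlaid with an additional cyan hexagon.

The green pentagon sits in the bottom-right of the first image and the top-right of the second — consistent with a whole-image 90° counter-clockwise rotation. A cyan hexagon appears in the second image that is absent from the first.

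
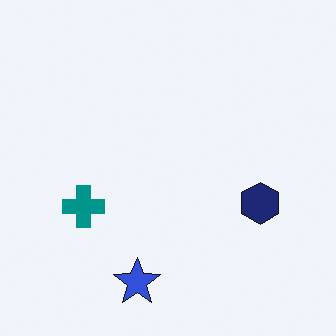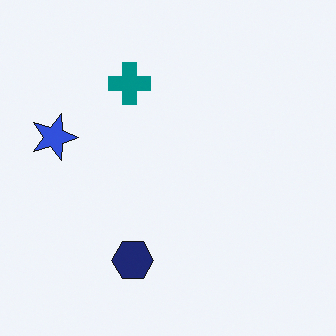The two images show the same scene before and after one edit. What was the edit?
Rotated 90° clockwise.

The blue star sits in the bottom of the first image and the left of the second — consistent with a whole-image 90° clockwise rotation.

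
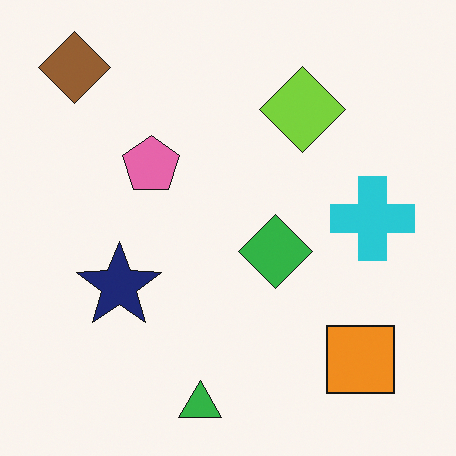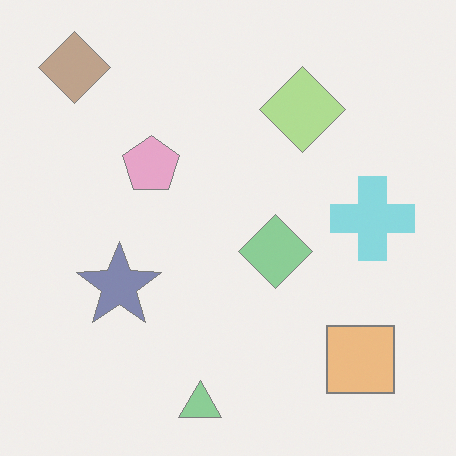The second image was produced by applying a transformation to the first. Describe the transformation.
The second image is the first washed out (contrast reduced).

Tones are pushed toward mid-grey across the whole image — a global contrast change.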